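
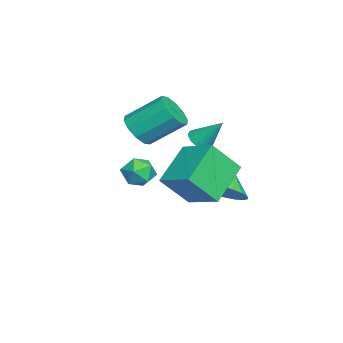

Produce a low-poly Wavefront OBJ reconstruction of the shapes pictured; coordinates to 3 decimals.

v -3.405 0.117 -1.274
v -2.622 -0.124 -1.313
v -3.758 -1.096 -0.867
v -2.975 -1.337 -0.906
v -3.211 -0.799 -0.333
v -2.992 -0.049 -0.585
v -3.388 -1.171 -1.595
v -3.169 -0.421 -1.847
v -2.611 -0.92 -1.511
v -2.502 -0.69 -0.731
v -3.878 -0.53 -1.449
v -3.769 -0.3 -0.669
v 1.656 1.057 0.93
v 0.083 1.712 2.033
v 1.16 2.102 -0.397
v -0.413 2.757 0.707
v 2.613 2.303 1.553
v 1.04 2.958 2.657
v 2.117 3.348 0.227
v 0.544 4.003 1.33
v -2.826 -0.578 1.462
v -2.156 -0.186 1.048
v -2.305 1.29 2.203
v -2.974 0.898 2.618
v -2.617 -0.038 0.8
v -2.766 1.438 1.955
v -3.158 -0.097 0.805
v -3.307 1.379 1.96
v -3.571 -0.339 1.061
v -3.72 1.137 2.216
v -3.7 -0.673 1.471
v -3.849 0.803 2.626
v -3.495 -0.97 1.877
v -3.644 0.506 3.032
v -3.034 -1.118 2.125
v -3.183 0.358 3.28
v -2.493 -1.059 2.12
v -2.642 0.417 3.275
v -2.08 -0.817 1.864
v -2.229 0.659 3.019
v -1.951 -0.483 1.454
v -2.1 0.993 2.609
v -2.384 2.954 -1.553
v -1.808 3.787 -1.275
v -3.216 3.226 -0.647
v -2.099 3.963 -1.595
v -2.446 3.94 -1.907
v -2.781 3.722 -2.149
v -3.038 3.351 -2.273
v -3.164 2.902 -2.254
v -3.137 2.463 -2.096
v -2.96 2.121 -1.831
v -2.669 1.944 -1.511
v -2.322 1.967 -1.199
v -1.987 2.186 -0.957
v -1.731 2.556 -0.834
v -1.604 3.006 -0.852
v -1.632 3.445 -1.01
v -0.168 2.347 2.35
v 0.295 2.555 2.07
v 0.088 3.233 3.43
v 0.133 2.693 1.995
v -0.076 2.779 1.974
v -0.298 2.799 2.01
v -0.501 2.751 2.098
v -0.653 2.641 2.225
v -0.731 2.486 2.37
v -0.724 2.31 2.512
v -0.632 2.14 2.63
v -0.469 2.001 2.705
v -0.261 1.916 2.726
v -0.038 1.895 2.689
v 0.164 1.944 2.601
v 0.316 2.054 2.475
v 0.395 2.209 2.33
v 0.387 2.385 2.187
f 1 12 6
f 1 6 2
f 1 2 8
f 1 8 11
f 1 11 12
f 2 6 10
f 6 12 5
f 12 11 3
f 11 8 7
f 8 2 9
f 4 10 5
f 4 5 3
f 4 3 7
f 4 7 9
f 4 9 10
f 5 10 6
f 3 5 12
f 7 3 11
f 9 7 8
f 10 9 2
f 14 16 13
f 17 14 13
f 13 16 15
f 15 17 13
f 14 20 16
f 18 14 17
f 18 20 14
f 16 20 15
f 19 17 15
f 15 20 19
f 19 18 17
f 20 18 19
f 22 21 25
f 22 25 23
f 23 25 26
f 23 26 24
f 25 21 27
f 25 27 26
f 26 27 28
f 26 28 24
f 27 21 29
f 27 29 28
f 28 29 30
f 28 30 24
f 29 21 31
f 29 31 30
f 30 31 32
f 30 32 24
f 31 21 33
f 31 33 32
f 32 33 34
f 32 34 24
f 33 21 35
f 33 35 34
f 34 35 36
f 34 36 24
f 35 21 37
f 35 37 36
f 36 37 38
f 36 38 24
f 37 21 39
f 37 39 38
f 38 39 40
f 38 40 24
f 39 21 41
f 39 41 40
f 40 41 42
f 40 42 24
f 41 21 22
f 41 22 42
f 42 22 23
f 42 23 24
f 44 43 46
f 44 46 45
f 46 43 47
f 46 47 45
f 47 43 48
f 47 48 45
f 48 43 49
f 48 49 45
f 49 43 50
f 49 50 45
f 50 43 51
f 50 51 45
f 51 43 52
f 51 52 45
f 52 43 53
f 52 53 45
f 53 43 54
f 53 54 45
f 54 43 55
f 54 55 45
f 55 43 56
f 55 56 45
f 56 43 57
f 56 57 45
f 57 43 58
f 57 58 45
f 58 43 44
f 58 44 45
f 60 59 62
f 60 62 61
f 62 59 63
f 62 63 61
f 63 59 64
f 63 64 61
f 64 59 65
f 64 65 61
f 65 59 66
f 65 66 61
f 66 59 67
f 66 67 61
f 67 59 68
f 67 68 61
f 68 59 69
f 68 69 61
f 69 59 70
f 69 70 61
f 70 59 71
f 70 71 61
f 71 59 72
f 71 72 61
f 72 59 73
f 72 73 61
f 73 59 74
f 73 74 61
f 74 59 75
f 74 75 61
f 75 59 76
f 75 76 61
f 76 59 60
f 76 60 61



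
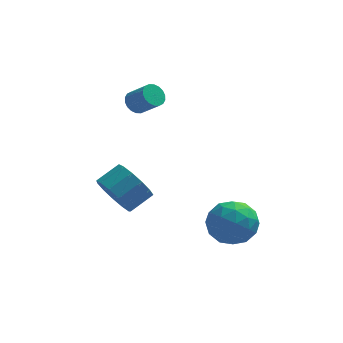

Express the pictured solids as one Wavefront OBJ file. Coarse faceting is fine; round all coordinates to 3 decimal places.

v -0.98 0.045 -2.727
v -0.374 -0.081 -3.551
v 0.525 0.489 -2.977
v -0.08 0.615 -2.153
v -0.648 0.425 -3.625
v 0.251 0.996 -3.051
v -1.027 0.811 -3.414
v -0.128 1.381 -2.84
v -1.391 0.953 -2.985
v -0.492 1.524 -2.411
v -1.625 0.807 -2.474
v -0.725 1.378 -1.9
v -1.653 0.419 -2.043
v -0.754 0.99 -1.469
v -1.468 -0.088 -1.83
v -0.568 0.483 -1.256
v -1.128 -0.553 -1.901
v -0.228 0.018 -1.327
v -0.74 -0.828 -2.234
v 0.159 -0.257 -1.661
v -0.429 -0.826 -2.724
v 0.47 -0.255 -2.151
v -0.293 -0.548 -3.215
v 0.607 0.023 -2.641
v 2.575 -3.018 -2.085
v 3.133 -2.117 -1.814
v 4.087 -3.823 -2.526
v 4.645 -2.922 -2.255
v 4.159 -3.519 -1.478
v 3.224 -3.022 -1.206
v 3.996 -2.918 -3.134
v 3.061 -2.421 -2.862
v 4.011 -2.056 -2.462
v 4.112 -2.427 -1.438
v 3.108 -3.513 -2.902
v 3.209 -3.884 -1.878
v 2.721 -2.497 -1.911
v 4.499 -3.443 -2.429
v 4.213 -3.794 -1.973
v 4.541 -3.265 -1.813
v 2.774 -3.028 -1.554
v 3.102 -2.499 -1.394
v 3.706 -3.323 -1.196
v 4.118 -3.441 -2.946
v 4.446 -2.912 -2.786
v 2.679 -2.675 -2.527
v 3.007 -2.146 -2.367
v 3.514 -2.617 -3.144
v 3.565 -1.932 -2.132
v 4.454 -2.405 -2.391
v 4.073 -2.402 -2.908
v 3.523 -2.11 -2.748
v 3.624 -2.15 -1.531
v 4.514 -2.623 -1.79
v 4.228 -2.974 -1.333
v 3.678 -2.681 -1.173
v 4.141 -2.114 -1.912
v 2.706 -3.317 -2.55
v 3.596 -3.79 -2.809
v 3.542 -3.259 -3.167
v 2.992 -2.966 -3.007
v 2.766 -3.535 -1.949
v 3.655 -4.008 -2.208
v 3.697 -3.83 -1.592
v 3.147 -3.538 -1.432
v 3.079 -3.826 -2.428
v -0.051 1.692 1.721
v 0.294 2.145 1.692
v 1.017 1.64 2.43
v 0.671 1.188 2.459
v 0.139 2.204 1.884
v 0.862 1.7 2.622
v -0.053 2.162 2.043
v 0.669 1.658 2.782
v -0.246 2.027 2.139
v 0.477 1.523 2.878
v -0.399 1.825 2.152
v 0.324 1.321 2.891
v -0.484 1.598 2.079
v 0.239 1.094 2.818
v -0.483 1.389 1.936
v 0.24 0.884 2.675
v -0.397 1.24 1.75
v 0.326 0.735 2.488
v -0.242 1.18 1.558
v 0.481 0.676 2.296
v -0.049 1.222 1.398
v 0.673 0.718 2.137
v 0.143 1.357 1.302
v 0.866 0.853 2.041
v 0.296 1.559 1.289
v 1.019 1.055 2.028
v 0.381 1.786 1.362
v 1.104 1.282 2.101
v 0.38 1.996 1.505
v 1.103 1.491 2.244
f 2 1 5
f 2 5 3
f 3 5 6
f 3 6 4
f 5 1 7
f 5 7 6
f 6 7 8
f 6 8 4
f 7 1 9
f 7 9 8
f 8 9 10
f 8 10 4
f 9 1 11
f 9 11 10
f 10 11 12
f 10 12 4
f 11 1 13
f 11 13 12
f 12 13 14
f 12 14 4
f 13 1 15
f 13 15 14
f 14 15 16
f 14 16 4
f 15 1 17
f 15 17 16
f 16 17 18
f 16 18 4
f 17 1 19
f 17 19 18
f 18 19 20
f 18 20 4
f 19 1 21
f 19 21 20
f 20 21 22
f 20 22 4
f 21 1 23
f 21 23 22
f 22 23 24
f 22 24 4
f 23 1 2
f 23 2 24
f 24 2 3
f 24 3 4
f 25 62 41
f 62 36 65
f 41 65 30
f 62 65 41
f 25 41 37
f 41 30 42
f 37 42 26
f 41 42 37
f 25 37 46
f 37 26 47
f 46 47 32
f 37 47 46
f 25 46 58
f 46 32 61
f 58 61 35
f 46 61 58
f 25 58 62
f 58 35 66
f 62 66 36
f 58 66 62
f 26 42 53
f 42 30 56
f 53 56 34
f 42 56 53
f 30 65 43
f 65 36 64
f 43 64 29
f 65 64 43
f 36 66 63
f 66 35 59
f 63 59 27
f 66 59 63
f 35 61 60
f 61 32 48
f 60 48 31
f 61 48 60
f 32 47 52
f 47 26 49
f 52 49 33
f 47 49 52
f 28 54 40
f 54 34 55
f 40 55 29
f 54 55 40
f 28 40 38
f 40 29 39
f 38 39 27
f 40 39 38
f 28 38 45
f 38 27 44
f 45 44 31
f 38 44 45
f 28 45 50
f 45 31 51
f 50 51 33
f 45 51 50
f 28 50 54
f 50 33 57
f 54 57 34
f 50 57 54
f 29 55 43
f 55 34 56
f 43 56 30
f 55 56 43
f 27 39 63
f 39 29 64
f 63 64 36
f 39 64 63
f 31 44 60
f 44 27 59
f 60 59 35
f 44 59 60
f 33 51 52
f 51 31 48
f 52 48 32
f 51 48 52
f 34 57 53
f 57 33 49
f 53 49 26
f 57 49 53
f 68 67 71
f 68 71 69
f 69 71 72
f 69 72 70
f 71 67 73
f 71 73 72
f 72 73 74
f 72 74 70
f 73 67 75
f 73 75 74
f 74 75 76
f 74 76 70
f 75 67 77
f 75 77 76
f 76 77 78
f 76 78 70
f 77 67 79
f 77 79 78
f 78 79 80
f 78 80 70
f 79 67 81
f 79 81 80
f 80 81 82
f 80 82 70
f 81 67 83
f 81 83 82
f 82 83 84
f 82 84 70
f 83 67 85
f 83 85 84
f 84 85 86
f 84 86 70
f 85 67 87
f 85 87 86
f 86 87 88
f 86 88 70
f 87 67 89
f 87 89 88
f 88 89 90
f 88 90 70
f 89 67 91
f 89 91 90
f 90 91 92
f 90 92 70
f 91 67 93
f 91 93 92
f 92 93 94
f 92 94 70
f 93 67 95
f 93 95 94
f 94 95 96
f 94 96 70
f 95 67 68
f 95 68 96
f 96 68 69
f 96 69 70



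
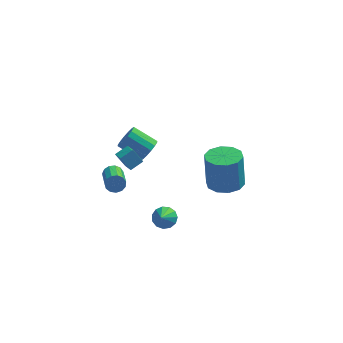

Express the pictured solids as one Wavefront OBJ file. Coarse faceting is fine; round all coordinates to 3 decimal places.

v 1.752 -3.567 2.531
v 2.477 -4.227 2.669
v 2.353 -3.952 4.646
v 1.628 -3.293 4.509
v 2.733 -3.675 2.608
v 2.609 -3.4 4.585
v 2.614 -3.081 2.518
v 2.49 -2.806 4.495
v 2.166 -2.674 2.433
v 2.042 -2.399 4.41
v 1.56 -2.607 2.386
v 1.436 -2.332 4.363
v 1.027 -2.908 2.394
v 0.903 -2.633 4.371
v 0.771 -3.46 2.455
v 0.647 -3.185 4.432
v 0.89 -4.054 2.545
v 0.766 -3.779 4.522
v 1.338 -4.461 2.63
v 1.214 -4.186 4.607
v 1.944 -4.528 2.677
v 1.82 -4.253 4.654
v -1.5 -0.849 -3.377
v -0.945 -0.59 -3.038
v -1.64 -1.771 -2.443
v -1.26 -0.399 -2.897
v -1.651 -0.351 -2.909
v -1.995 -0.462 -3.069
v -2.181 -0.695 -3.327
v -2.15 -0.977 -3.601
v -1.913 -1.219 -3.804
v -1.545 -1.343 -3.871
v -1.162 -1.31 -3.782
v -0.887 -1.132 -3.563
v -0.806 -0.863 -3.286
v -2.567 3.168 -1.4
v -2.238 2.952 -0.75
v -3.545 3.376 0.051
v -3.873 3.592 -0.6
v -2.141 3.331 -0.792
v -3.448 3.755 0.009
v -2.158 3.666 -0.997
v -3.465 4.09 -0.196
v -2.284 3.868 -1.31
v -3.591 4.292 -0.51
v -2.486 3.882 -1.648
v -3.793 4.306 -0.847
v -2.71 3.705 -1.919
v -4.017 4.129 -1.118
v -2.895 3.384 -2.051
v -4.202 3.808 -1.25
v -2.992 3.005 -2.009
v -4.299 3.429 -1.208
v -2.975 2.67 -1.804
v -4.282 3.094 -1.003
v -2.849 2.468 -1.49
v -4.156 2.892 -0.69
v -2.647 2.454 -1.153
v -3.954 2.878 -0.352
v -2.423 2.631 -0.882
v -3.73 3.055 -0.081
v -4.272 1.392 -0.118
v -3.917 0.701 0.202
v -3.643 1.864 0.206
v -3.289 1.172 0.526
v -3.731 1.268 -0.986
v -3.377 0.576 -0.666
v -3.103 1.739 -0.662
v -2.748 1.048 -0.342
v -4.042 -2.485 1.936
v -3.667 -2.271 2.278
v -3.404 -3.802 2.945
v -3.778 -4.015 2.604
v -3.94 -2.254 2.425
v -3.676 -3.784 3.092
v -4.244 -2.31 2.417
v -3.98 -3.84 3.084
v -4.485 -2.422 2.256
v -4.221 -3.952 2.924
v -4.585 -2.553 1.994
v -4.321 -4.083 2.661
v -4.512 -2.663 1.714
v -4.248 -4.193 2.381
v -4.29 -2.716 1.504
v -4.027 -4.247 2.171
v -3.99 -2.696 1.431
v -3.726 -4.226 2.098
v -3.706 -2.609 1.519
v -3.442 -4.139 2.186
v -3.528 -2.482 1.74
v -3.265 -4.012 2.407
v -3.514 -2.356 2.022
v -3.25 -3.887 2.69
f 2 1 5
f 2 5 3
f 3 5 6
f 3 6 4
f 5 1 7
f 5 7 6
f 6 7 8
f 6 8 4
f 7 1 9
f 7 9 8
f 8 9 10
f 8 10 4
f 9 1 11
f 9 11 10
f 10 11 12
f 10 12 4
f 11 1 13
f 11 13 12
f 12 13 14
f 12 14 4
f 13 1 15
f 13 15 14
f 14 15 16
f 14 16 4
f 15 1 17
f 15 17 16
f 16 17 18
f 16 18 4
f 17 1 19
f 17 19 18
f 18 19 20
f 18 20 4
f 19 1 21
f 19 21 20
f 20 21 22
f 20 22 4
f 21 1 2
f 21 2 22
f 22 2 3
f 22 3 4
f 24 23 26
f 24 26 25
f 26 23 27
f 26 27 25
f 27 23 28
f 27 28 25
f 28 23 29
f 28 29 25
f 29 23 30
f 29 30 25
f 30 23 31
f 30 31 25
f 31 23 32
f 31 32 25
f 32 23 33
f 32 33 25
f 33 23 34
f 33 34 25
f 34 23 35
f 34 35 25
f 35 23 24
f 35 24 25
f 37 36 40
f 37 40 38
f 38 40 41
f 38 41 39
f 40 36 42
f 40 42 41
f 41 42 43
f 41 43 39
f 42 36 44
f 42 44 43
f 43 44 45
f 43 45 39
f 44 36 46
f 44 46 45
f 45 46 47
f 45 47 39
f 46 36 48
f 46 48 47
f 47 48 49
f 47 49 39
f 48 36 50
f 48 50 49
f 49 50 51
f 49 51 39
f 50 36 52
f 50 52 51
f 51 52 53
f 51 53 39
f 52 36 54
f 52 54 53
f 53 54 55
f 53 55 39
f 54 36 56
f 54 56 55
f 55 56 57
f 55 57 39
f 56 36 58
f 56 58 57
f 57 58 59
f 57 59 39
f 58 36 60
f 58 60 59
f 59 60 61
f 59 61 39
f 60 36 37
f 60 37 61
f 61 37 38
f 61 38 39
f 63 65 62
f 66 63 62
f 62 65 64
f 64 66 62
f 63 69 65
f 67 63 66
f 67 69 63
f 65 69 64
f 68 66 64
f 64 69 68
f 68 67 66
f 69 67 68
f 71 70 74
f 71 74 72
f 72 74 75
f 72 75 73
f 74 70 76
f 74 76 75
f 75 76 77
f 75 77 73
f 76 70 78
f 76 78 77
f 77 78 79
f 77 79 73
f 78 70 80
f 78 80 79
f 79 80 81
f 79 81 73
f 80 70 82
f 80 82 81
f 81 82 83
f 81 83 73
f 82 70 84
f 82 84 83
f 83 84 85
f 83 85 73
f 84 70 86
f 84 86 85
f 85 86 87
f 85 87 73
f 86 70 88
f 86 88 87
f 87 88 89
f 87 89 73
f 88 70 90
f 88 90 89
f 89 90 91
f 89 91 73
f 90 70 92
f 90 92 91
f 91 92 93
f 91 93 73
f 92 70 71
f 92 71 93
f 93 71 72
f 93 72 73



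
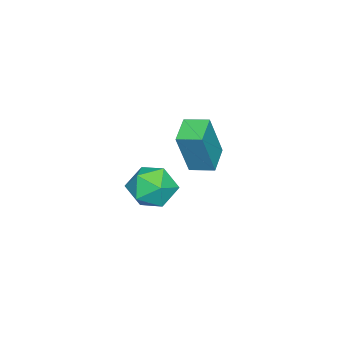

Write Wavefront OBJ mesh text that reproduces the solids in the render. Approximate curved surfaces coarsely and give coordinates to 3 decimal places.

v -1.662 0.856 1.011
v -1.021 0.606 2.942
v -1.778 1.835 1.177
v -1.138 1.585 3.108
v -0.502 1.055 0.652
v 0.138 0.805 2.583
v -0.619 2.034 0.818
v 0.022 1.784 2.749
v 2.29 1.452 2.186
v 2.759 1.629 1.322
v 3.681 0.951 2.838
v 4.15 1.128 1.974
v 3.809 1.89 2.523
v 2.949 2.2 2.12
v 3.491 0.38 2.04
v 2.631 0.69 1.637
v 3.501 0.967 1.232
v 3.697 1.9 1.53
v 2.743 0.68 2.63
v 2.939 1.613 2.928
f 2 4 1
f 5 2 1
f 1 4 3
f 3 5 1
f 2 8 4
f 6 2 5
f 6 8 2
f 4 8 3
f 7 5 3
f 3 8 7
f 7 6 5
f 8 6 7
f 9 20 14
f 9 14 10
f 9 10 16
f 9 16 19
f 9 19 20
f 10 14 18
f 14 20 13
f 20 19 11
f 19 16 15
f 16 10 17
f 12 18 13
f 12 13 11
f 12 11 15
f 12 15 17
f 12 17 18
f 13 18 14
f 11 13 20
f 15 11 19
f 17 15 16
f 18 17 10



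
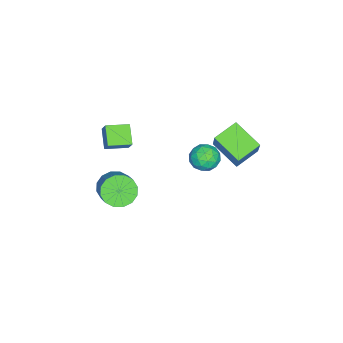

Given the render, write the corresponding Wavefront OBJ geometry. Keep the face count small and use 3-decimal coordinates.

v 0.52 2.266 1.053
v 1.373 2.638 2.499
v 1.135 3.728 0.314
v 1.988 4.101 1.761
v 1.632 1.559 0.579
v 2.485 1.932 2.026
v 2.247 3.022 -0.159
v 3.1 3.394 1.287
v 2.614 -3.343 -3.936
v 3.284 -3.375 -4.622
v 4.417 -2.649 -3.551
v 3.746 -2.617 -2.864
v 3.059 -2.936 -4.682
v 4.192 -2.21 -3.611
v 2.715 -2.606 -4.542
v 3.848 -1.88 -3.471
v 2.344 -2.473 -4.24
v 3.477 -1.747 -3.168
v 2.045 -2.573 -3.856
v 3.178 -1.848 -2.784
v 1.898 -2.88 -3.493
v 3.031 -2.154 -2.421
v 1.943 -3.311 -3.249
v 3.076 -2.585 -2.178
v 2.168 -3.75 -3.189
v 3.301 -3.024 -2.118
v 2.512 -4.08 -3.329
v 3.645 -3.354 -2.258
v 2.883 -4.213 -3.632
v 4.016 -3.487 -2.56
v 3.182 -4.112 -4.016
v 4.315 -3.387 -2.944
v 3.329 -3.806 -4.379
v 4.462 -3.08 -3.307
v 1.442 1.871 -0.265
v 2.139 1.755 0.192
v 1.701 0.725 -0.952
v 2.398 0.609 -0.495
v 1.642 0.531 -0.136
v 1.481 1.239 0.289
v 2.359 1.241 -1.049
v 2.198 1.949 -0.624
v 2.705 1.366 -0.293
v 2.262 0.927 0.272
v 1.578 1.553 -1.032
v 1.135 1.114 -0.467
v 1.767 1.913 0.024
v 2.073 0.567 -0.784
v 1.628 0.521 -0.573
v 2.038 0.452 -0.304
v 1.381 1.61 0.081
v 1.791 1.542 0.349
v 1.499 0.823 0.157
v 2.049 0.938 -1.109
v 2.459 0.87 -0.841
v 1.802 2.028 -0.456
v 2.212 1.959 -0.187
v 2.341 1.657 -0.917
v 2.51 1.616 0.007
v 2.663 0.943 -0.396
v 2.639 1.314 -0.722
v 2.545 1.731 -0.472
v 2.25 1.358 0.339
v 2.402 0.685 -0.065
v 1.958 0.639 0.147
v 1.863 1.055 0.396
v 2.583 1.13 0.054
v 1.438 1.795 -0.695
v 1.59 1.122 -1.099
v 1.977 1.425 -1.156
v 1.882 1.841 -0.907
v 1.177 1.537 -0.364
v 1.33 0.864 -0.767
v 1.295 0.749 -0.288
v 1.201 1.166 -0.038
v 1.257 1.35 -0.814
v 3.947 -3.266 0.611
v 3.064 -3.757 1.258
v 3.259 -2.262 0.433
v 2.376 -2.753 1.081
v 4.264 -2.927 1.299
v 3.381 -3.418 1.947
v 3.576 -1.923 1.122
v 2.693 -2.414 1.769
f 2 4 1
f 5 2 1
f 1 4 3
f 3 5 1
f 2 8 4
f 6 2 5
f 6 8 2
f 4 8 3
f 7 5 3
f 3 8 7
f 7 6 5
f 8 6 7
f 10 9 13
f 10 13 11
f 11 13 14
f 11 14 12
f 13 9 15
f 13 15 14
f 14 15 16
f 14 16 12
f 15 9 17
f 15 17 16
f 16 17 18
f 16 18 12
f 17 9 19
f 17 19 18
f 18 19 20
f 18 20 12
f 19 9 21
f 19 21 20
f 20 21 22
f 20 22 12
f 21 9 23
f 21 23 22
f 22 23 24
f 22 24 12
f 23 9 25
f 23 25 24
f 24 25 26
f 24 26 12
f 25 9 27
f 25 27 26
f 26 27 28
f 26 28 12
f 27 9 29
f 27 29 28
f 28 29 30
f 28 30 12
f 29 9 31
f 29 31 30
f 30 31 32
f 30 32 12
f 31 9 33
f 31 33 32
f 32 33 34
f 32 34 12
f 33 9 10
f 33 10 34
f 34 10 11
f 34 11 12
f 35 72 51
f 72 46 75
f 51 75 40
f 72 75 51
f 35 51 47
f 51 40 52
f 47 52 36
f 51 52 47
f 35 47 56
f 47 36 57
f 56 57 42
f 47 57 56
f 35 56 68
f 56 42 71
f 68 71 45
f 56 71 68
f 35 68 72
f 68 45 76
f 72 76 46
f 68 76 72
f 36 52 63
f 52 40 66
f 63 66 44
f 52 66 63
f 40 75 53
f 75 46 74
f 53 74 39
f 75 74 53
f 46 76 73
f 76 45 69
f 73 69 37
f 76 69 73
f 45 71 70
f 71 42 58
f 70 58 41
f 71 58 70
f 42 57 62
f 57 36 59
f 62 59 43
f 57 59 62
f 38 64 50
f 64 44 65
f 50 65 39
f 64 65 50
f 38 50 48
f 50 39 49
f 48 49 37
f 50 49 48
f 38 48 55
f 48 37 54
f 55 54 41
f 48 54 55
f 38 55 60
f 55 41 61
f 60 61 43
f 55 61 60
f 38 60 64
f 60 43 67
f 64 67 44
f 60 67 64
f 39 65 53
f 65 44 66
f 53 66 40
f 65 66 53
f 37 49 73
f 49 39 74
f 73 74 46
f 49 74 73
f 41 54 70
f 54 37 69
f 70 69 45
f 54 69 70
f 43 61 62
f 61 41 58
f 62 58 42
f 61 58 62
f 44 67 63
f 67 43 59
f 63 59 36
f 67 59 63
f 78 80 77
f 81 78 77
f 77 80 79
f 79 81 77
f 78 84 80
f 82 78 81
f 82 84 78
f 80 84 79
f 83 81 79
f 79 84 83
f 83 82 81
f 84 82 83



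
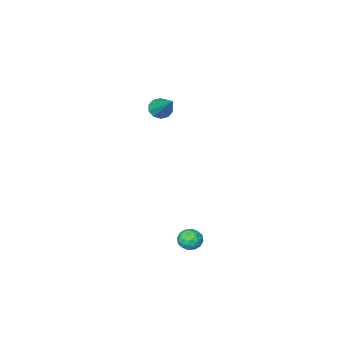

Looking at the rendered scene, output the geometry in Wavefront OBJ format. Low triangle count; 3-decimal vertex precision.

v -1.315 2.887 -3.571
v -0.923 2.747 -4.072
v -1.597 1.873 -3.508
v -1.205 1.733 -4.009
v -0.95 1.907 -3.435
v -0.776 2.534 -3.474
v -1.744 2.086 -4.106
v -1.57 2.713 -4.145
v -1.188 2.252 -4.403
v -0.697 2.141 -3.989
v -1.823 2.479 -3.591
v -1.332 2.368 -3.177
v -1.094 2.906 -3.827
v -1.426 1.714 -3.753
v -1.276 1.816 -3.415
v -1.046 1.734 -3.71
v -1.008 2.781 -3.476
v -0.777 2.698 -3.77
v -0.793 2.205 -3.396
v -1.743 1.922 -3.81
v -1.512 1.839 -4.104
v -1.474 2.886 -3.87
v -1.244 2.804 -4.165
v -1.727 2.415 -4.184
v -1.02 2.533 -4.316
v -1.186 1.936 -4.279
v -1.503 2.144 -4.336
v -1.4 2.513 -4.359
v -0.731 2.467 -4.073
v -0.897 1.871 -4.036
v -0.747 1.974 -3.698
v -0.645 2.342 -3.721
v -0.887 2.176 -4.267
v -1.623 2.749 -3.544
v -1.789 2.153 -3.507
v -1.875 2.278 -3.859
v -1.773 2.646 -3.882
v -1.334 2.684 -3.301
v -1.5 2.087 -3.264
v -1.12 2.107 -3.221
v -1.017 2.476 -3.244
v -1.633 2.444 -3.313
v -3.987 -4.754 0.733
v -3.343 -4.831 0.694
v -3.713 -3.146 2.147
v -3.454 -4.565 0.414
v -3.768 -4.372 0.255
v -4.166 -4.325 0.279
v -4.496 -4.442 0.476
v -4.632 -4.678 0.771
v -4.521 -4.944 1.051
v -4.207 -5.137 1.21
v -3.809 -5.184 1.186
v -3.479 -5.067 0.989
f 1 38 17
f 38 12 41
f 17 41 6
f 38 41 17
f 1 17 13
f 17 6 18
f 13 18 2
f 17 18 13
f 1 13 22
f 13 2 23
f 22 23 8
f 13 23 22
f 1 22 34
f 22 8 37
f 34 37 11
f 22 37 34
f 1 34 38
f 34 11 42
f 38 42 12
f 34 42 38
f 2 18 29
f 18 6 32
f 29 32 10
f 18 32 29
f 6 41 19
f 41 12 40
f 19 40 5
f 41 40 19
f 12 42 39
f 42 11 35
f 39 35 3
f 42 35 39
f 11 37 36
f 37 8 24
f 36 24 7
f 37 24 36
f 8 23 28
f 23 2 25
f 28 25 9
f 23 25 28
f 4 30 16
f 30 10 31
f 16 31 5
f 30 31 16
f 4 16 14
f 16 5 15
f 14 15 3
f 16 15 14
f 4 14 21
f 14 3 20
f 21 20 7
f 14 20 21
f 4 21 26
f 21 7 27
f 26 27 9
f 21 27 26
f 4 26 30
f 26 9 33
f 30 33 10
f 26 33 30
f 5 31 19
f 31 10 32
f 19 32 6
f 31 32 19
f 3 15 39
f 15 5 40
f 39 40 12
f 15 40 39
f 7 20 36
f 20 3 35
f 36 35 11
f 20 35 36
f 9 27 28
f 27 7 24
f 28 24 8
f 27 24 28
f 10 33 29
f 33 9 25
f 29 25 2
f 33 25 29
f 44 43 46
f 44 46 45
f 46 43 47
f 46 47 45
f 47 43 48
f 47 48 45
f 48 43 49
f 48 49 45
f 49 43 50
f 49 50 45
f 50 43 51
f 50 51 45
f 51 43 52
f 51 52 45
f 52 43 53
f 52 53 45
f 53 43 54
f 53 54 45
f 54 43 44
f 54 44 45



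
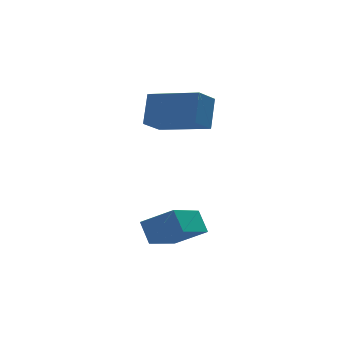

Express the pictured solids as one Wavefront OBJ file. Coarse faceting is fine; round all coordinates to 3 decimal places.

v -1.64 -0.255 -2.661
v -0.713 -0.935 -1.935
v -1.613 0.462 -2.024
v -0.686 -0.218 -1.298
v -0.214 0.598 -3.682
v 0.713 -0.082 -2.956
v -0.187 1.315 -3.045
v 0.74 0.635 -2.319
v 0.199 3.749 0.563
v 0.769 4.508 1.537
v 0.994 4.049 -0.136
v 1.564 4.808 0.839
v 1.376 2.072 1.181
v 1.946 2.831 2.156
v 2.171 2.372 0.483
v 2.741 3.131 1.457
f 2 4 1
f 5 2 1
f 1 4 3
f 3 5 1
f 2 8 4
f 6 2 5
f 6 8 2
f 4 8 3
f 7 5 3
f 3 8 7
f 7 6 5
f 8 6 7
f 10 12 9
f 13 10 9
f 9 12 11
f 11 13 9
f 10 16 12
f 14 10 13
f 14 16 10
f 12 16 11
f 15 13 11
f 11 16 15
f 15 14 13
f 16 14 15



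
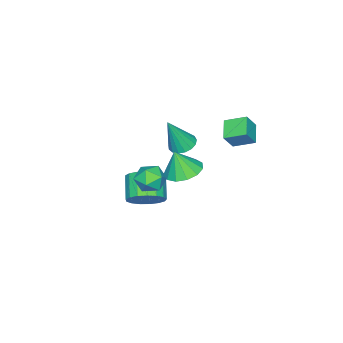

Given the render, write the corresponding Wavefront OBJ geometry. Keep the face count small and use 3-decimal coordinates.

v -4.015 2.57 1.358
v -4.44 3.703 1.86
v -3.017 3.184 0.817
v -3.443 4.317 1.319
v -3.377 2.383 2.321
v -3.803 3.516 2.823
v -2.38 2.997 1.78
v -2.805 4.13 2.282
v -0.16 -0.371 -3.216
v 0.331 0.054 -2.341
v -0.709 -0.703 -1.389
v -1.2 -1.129 -2.264
v -0.035 0.405 -2.462
v -1.075 -0.352 -1.51
v -0.43 0.579 -2.755
v -1.47 -0.178 -1.803
v -0.763 0.534 -3.154
v -1.803 -0.223 -2.202
v -0.958 0.282 -3.567
v -1.998 -0.475 -2.616
v -0.97 -0.119 -3.9
v -2.01 -0.876 -2.948
v -0.797 -0.579 -4.076
v -1.836 -1.336 -3.124
v -0.477 -0.991 -4.055
v -1.517 -1.748 -3.103
v -0.085 -1.261 -3.842
v -1.125 -2.018 -2.89
v 0.29 -1.327 -3.485
v -0.75 -2.084 -2.533
v 0.561 -1.175 -3.067
v -0.478 -1.932 -2.115
v 0.668 -0.838 -2.682
v -0.372 -1.595 -1.731
v 0.585 -0.395 -2.421
v -0.455 -1.152 -1.469
v -0.127 1.955 2.316
v 0.421 2.501 2.218
v 0.627 1.545 4.244
v 0.135 2.687 2.369
v -0.211 2.706 2.508
v -0.537 2.552 2.603
v -0.77 2.262 2.632
v -0.855 1.901 2.589
v -0.774 1.552 2.483
v -0.544 1.296 2.339
v -0.218 1.19 2.19
v 0.128 1.26 2.069
v 0.416 1.489 2.005
v 0.58 1.824 2.012
v 0.582 2.19 2.089
v 2.358 2.237 0.39
v 2.938 1.824 0.981
v 1.322 1.196 0.679
v 1.902 0.783 1.27
v 1.541 1.609 1.477
v 2.182 2.253 1.298
v 2.078 0.767 0.362
v 2.719 1.411 0.183
v 2.765 0.916 0.964
v 2.433 1.436 1.653
v 1.827 1.584 0.007
v 1.495 2.104 0.696
v 3.048 4.137 3.205
v 3.99 3.808 2.948
v 3.292 3.763 4.575
v 4.046 4.367 3.091
v 3.785 4.854 3.27
v 3.29 5.113 3.428
v 2.718 5.061 3.516
v 2.252 4.717 3.505
v 2.038 4.188 3.399
v 2.145 3.642 3.231
v 2.539 3.254 3.055
v 3.095 3.146 2.927
v 3.636 3.352 2.887
f 2 4 1
f 5 2 1
f 1 4 3
f 3 5 1
f 2 8 4
f 6 2 5
f 6 8 2
f 4 8 3
f 7 5 3
f 3 8 7
f 7 6 5
f 8 6 7
f 10 9 13
f 10 13 11
f 11 13 14
f 11 14 12
f 13 9 15
f 13 15 14
f 14 15 16
f 14 16 12
f 15 9 17
f 15 17 16
f 16 17 18
f 16 18 12
f 17 9 19
f 17 19 18
f 18 19 20
f 18 20 12
f 19 9 21
f 19 21 20
f 20 21 22
f 20 22 12
f 21 9 23
f 21 23 22
f 22 23 24
f 22 24 12
f 23 9 25
f 23 25 24
f 24 25 26
f 24 26 12
f 25 9 27
f 25 27 26
f 26 27 28
f 26 28 12
f 27 9 29
f 27 29 28
f 28 29 30
f 28 30 12
f 29 9 31
f 29 31 30
f 30 31 32
f 30 32 12
f 31 9 33
f 31 33 32
f 32 33 34
f 32 34 12
f 33 9 35
f 33 35 34
f 34 35 36
f 34 36 12
f 35 9 10
f 35 10 36
f 36 10 11
f 36 11 12
f 38 37 40
f 38 40 39
f 40 37 41
f 40 41 39
f 41 37 42
f 41 42 39
f 42 37 43
f 42 43 39
f 43 37 44
f 43 44 39
f 44 37 45
f 44 45 39
f 45 37 46
f 45 46 39
f 46 37 47
f 46 47 39
f 47 37 48
f 47 48 39
f 48 37 49
f 48 49 39
f 49 37 50
f 49 50 39
f 50 37 51
f 50 51 39
f 51 37 38
f 51 38 39
f 52 63 57
f 52 57 53
f 52 53 59
f 52 59 62
f 52 62 63
f 53 57 61
f 57 63 56
f 63 62 54
f 62 59 58
f 59 53 60
f 55 61 56
f 55 56 54
f 55 54 58
f 55 58 60
f 55 60 61
f 56 61 57
f 54 56 63
f 58 54 62
f 60 58 59
f 61 60 53
f 65 64 67
f 65 67 66
f 67 64 68
f 67 68 66
f 68 64 69
f 68 69 66
f 69 64 70
f 69 70 66
f 70 64 71
f 70 71 66
f 71 64 72
f 71 72 66
f 72 64 73
f 72 73 66
f 73 64 74
f 73 74 66
f 74 64 75
f 74 75 66
f 75 64 76
f 75 76 66
f 76 64 65
f 76 65 66



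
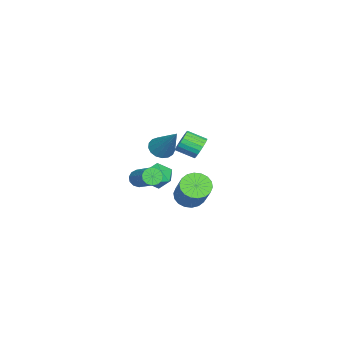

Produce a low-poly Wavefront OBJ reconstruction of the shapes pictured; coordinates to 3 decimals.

v 2.434 2.204 -0.16
v 2.872 1.531 -0.269
v 4.144 2.124 1.17
v 3.706 2.796 1.28
v 3.023 1.764 -0.499
v 4.295 2.356 0.94
v 3.058 2.084 -0.662
v 4.33 2.676 0.778
v 2.97 2.427 -0.725
v 4.241 3.02 0.715
v 2.775 2.727 -0.676
v 4.047 3.319 0.763
v 2.513 2.923 -0.525
v 3.784 3.515 0.915
v 2.235 2.976 -0.301
v 3.507 3.568 1.138
v 1.996 2.876 -0.05
v 3.268 3.469 1.389
v 1.845 2.644 0.18
v 3.117 3.236 1.619
v 1.81 2.324 0.342
v 3.082 2.916 1.782
v 1.899 1.98 0.405
v 3.17 2.573 1.845
v 2.093 1.681 0.357
v 3.365 2.273 1.796
v 2.356 1.485 0.205
v 3.627 2.077 1.645
v 2.633 1.432 -0.018
v 3.905 2.024 1.421
v -1.69 1.864 0.954
v -1.409 2.149 1.528
v -1.37 1.122 2.02
v -1.65 0.836 1.446
v -1.694 2.166 1.586
v -1.655 1.138 2.077
v -1.978 2.13 1.534
v -1.939 1.103 2.025
v -2.212 2.049 1.381
v -2.173 1.021 1.873
v -2.356 1.935 1.155
v -2.317 0.907 1.647
v -2.385 1.809 0.895
v -2.346 0.781 1.386
v -2.293 1.692 0.644
v -2.254 0.665 1.136
v -2.097 1.606 0.447
v -2.058 0.578 0.939
v -1.831 1.564 0.338
v -1.792 0.536 0.83
v -1.54 1.573 0.335
v -1.501 0.546 0.827
v -1.275 1.633 0.439
v -1.236 0.606 0.931
v -1.082 1.733 0.633
v -1.042 0.705 1.125
v -0.993 1.856 0.882
v -0.954 0.828 1.373
v -1.026 1.98 1.143
v -0.986 0.952 1.635
v -1.173 2.083 1.372
v -1.133 1.056 1.864
v 3.386 -0.094 1.243
v 3.675 -0.033 0.791
v 4.843 0.914 1.665
v 4.554 0.854 2.117
v 3.479 0.2 0.799
v 4.648 1.147 1.674
v 3.254 0.34 0.949
v 4.423 1.287 1.823
v 3.071 0.342 1.192
v 4.239 1.289 2.066
v 2.987 0.206 1.451
v 4.156 1.153 2.325
v 3.03 -0.026 1.644
v 4.199 0.922 2.518
v 3.186 -0.278 1.709
v 4.355 0.669 2.584
v 3.406 -0.473 1.627
v 4.574 0.475 2.501
v 3.619 -0.547 1.423
v 4.787 0.401 2.297
v 3.758 -0.477 1.161
v 4.926 0.471 2.036
v 3.779 -0.285 0.926
v 4.947 0.662 1.8
v -2.841 0.083 -1.41
v -2.119 -0.348 -1.141
v -3.001 -0.852 -2.479
v -2.279 -1.283 -2.21
v -3.013 -1.301 -1.719
v -2.914 -0.723 -1.058
v -2.206 -0.477 -2.562
v -2.107 0.101 -1.901
v -1.726 -0.695 -1.852
v -2.226 -1.204 -1.332
v -2.894 0.004 -2.288
v -3.394 -0.505 -1.768
v 1.693 0.617 2.586
v 2.068 0.038 2.707
v 2.727 1.623 4.194
v 2.252 0.207 2.484
v 2.307 0.47 2.283
v 2.222 0.767 2.153
v 2.016 1.029 2.121
v 1.736 1.197 2.196
v 1.446 1.232 2.36
v 1.213 1.126 2.576
v 1.09 0.903 2.795
v 1.105 0.615 2.965
v 1.255 0.328 3.049
v 1.505 0.106 3.027
v 1.799 0.002 2.903
f 2 1 5
f 2 5 3
f 3 5 6
f 3 6 4
f 5 1 7
f 5 7 6
f 6 7 8
f 6 8 4
f 7 1 9
f 7 9 8
f 8 9 10
f 8 10 4
f 9 1 11
f 9 11 10
f 10 11 12
f 10 12 4
f 11 1 13
f 11 13 12
f 12 13 14
f 12 14 4
f 13 1 15
f 13 15 14
f 14 15 16
f 14 16 4
f 15 1 17
f 15 17 16
f 16 17 18
f 16 18 4
f 17 1 19
f 17 19 18
f 18 19 20
f 18 20 4
f 19 1 21
f 19 21 20
f 20 21 22
f 20 22 4
f 21 1 23
f 21 23 22
f 22 23 24
f 22 24 4
f 23 1 25
f 23 25 24
f 24 25 26
f 24 26 4
f 25 1 27
f 25 27 26
f 26 27 28
f 26 28 4
f 27 1 29
f 27 29 28
f 28 29 30
f 28 30 4
f 29 1 2
f 29 2 30
f 30 2 3
f 30 3 4
f 32 31 35
f 32 35 33
f 33 35 36
f 33 36 34
f 35 31 37
f 35 37 36
f 36 37 38
f 36 38 34
f 37 31 39
f 37 39 38
f 38 39 40
f 38 40 34
f 39 31 41
f 39 41 40
f 40 41 42
f 40 42 34
f 41 31 43
f 41 43 42
f 42 43 44
f 42 44 34
f 43 31 45
f 43 45 44
f 44 45 46
f 44 46 34
f 45 31 47
f 45 47 46
f 46 47 48
f 46 48 34
f 47 31 49
f 47 49 48
f 48 49 50
f 48 50 34
f 49 31 51
f 49 51 50
f 50 51 52
f 50 52 34
f 51 31 53
f 51 53 52
f 52 53 54
f 52 54 34
f 53 31 55
f 53 55 54
f 54 55 56
f 54 56 34
f 55 31 57
f 55 57 56
f 56 57 58
f 56 58 34
f 57 31 59
f 57 59 58
f 58 59 60
f 58 60 34
f 59 31 61
f 59 61 60
f 60 61 62
f 60 62 34
f 61 31 32
f 61 32 62
f 62 32 33
f 62 33 34
f 64 63 67
f 64 67 65
f 65 67 68
f 65 68 66
f 67 63 69
f 67 69 68
f 68 69 70
f 68 70 66
f 69 63 71
f 69 71 70
f 70 71 72
f 70 72 66
f 71 63 73
f 71 73 72
f 72 73 74
f 72 74 66
f 73 63 75
f 73 75 74
f 74 75 76
f 74 76 66
f 75 63 77
f 75 77 76
f 76 77 78
f 76 78 66
f 77 63 79
f 77 79 78
f 78 79 80
f 78 80 66
f 79 63 81
f 79 81 80
f 80 81 82
f 80 82 66
f 81 63 83
f 81 83 82
f 82 83 84
f 82 84 66
f 83 63 85
f 83 85 84
f 84 85 86
f 84 86 66
f 85 63 64
f 85 64 86
f 86 64 65
f 86 65 66
f 87 98 92
f 87 92 88
f 87 88 94
f 87 94 97
f 87 97 98
f 88 92 96
f 92 98 91
f 98 97 89
f 97 94 93
f 94 88 95
f 90 96 91
f 90 91 89
f 90 89 93
f 90 93 95
f 90 95 96
f 91 96 92
f 89 91 98
f 93 89 97
f 95 93 94
f 96 95 88
f 100 99 102
f 100 102 101
f 102 99 103
f 102 103 101
f 103 99 104
f 103 104 101
f 104 99 105
f 104 105 101
f 105 99 106
f 105 106 101
f 106 99 107
f 106 107 101
f 107 99 108
f 107 108 101
f 108 99 109
f 108 109 101
f 109 99 110
f 109 110 101
f 110 99 111
f 110 111 101
f 111 99 112
f 111 112 101
f 112 99 113
f 112 113 101
f 113 99 100
f 113 100 101



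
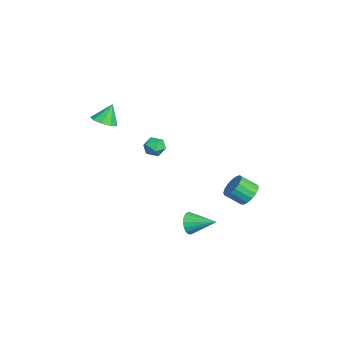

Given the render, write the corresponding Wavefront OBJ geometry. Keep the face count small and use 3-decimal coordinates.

v 0.475 0.567 -3.026
v 0.739 0.23 -2.386
v 1.125 2.013 -2.534
v 0.998 0.189 -2.607
v 1.153 0.222 -2.91
v 1.174 0.324 -3.237
v 1.056 0.474 -3.522
v 0.823 0.642 -3.708
v 0.521 0.796 -3.76
v 0.21 0.904 -3.666
v -0.049 0.945 -3.445
v -0.204 0.912 -3.142
v -0.225 0.81 -2.815
v -0.107 0.66 -2.53
v 0.126 0.492 -2.344
v 0.428 0.339 -2.292
v -1.858 4.162 -2.406
v -1.236 3.777 -2.798
v -1.36 2.812 -2.045
v -1.982 3.198 -1.654
v -1.054 3.979 -2.508
v -1.179 3.014 -1.755
v -1.057 4.224 -2.195
v -1.182 3.259 -1.442
v -1.244 4.454 -1.93
v -1.368 3.49 -1.178
v -1.571 4.618 -1.775
v -1.695 3.653 -1.022
v -1.963 4.677 -1.764
v -2.088 3.712 -1.011
v -2.332 4.619 -1.9
v -2.456 3.654 -1.148
v -2.592 4.455 -2.152
v -2.716 3.49 -1.4
v -2.683 4.225 -2.463
v -2.808 3.26 -1.71
v -2.586 3.98 -2.76
v -2.711 3.016 -2.008
v -2.322 3.777 -2.977
v -2.446 2.813 -2.224
v -1.951 3.663 -3.062
v -2.076 2.698 -2.31
v -1.559 3.662 -2.998
v -1.684 2.698 -2.245
v -3.604 -3.935 2.959
v -2.859 -3.573 3.012
v -3.936 -3.425 4.141
v -3.227 -3.224 2.758
v -3.772 -3.207 2.597
v -4.237 -3.532 2.606
v -4.407 -4.045 2.78
v -4.2 -4.507 3.038
v -3.715 -4.701 3.259
v -3.177 -4.537 3.339
v -2.839 -4.092 3.242
v -3.579 -0.882 -0.05
v -3.253 -1.087 0.577
v -4.647 -1.073 0.443
v -4.321 -1.278 1.07
v -4.293 -0.575 0.853
v -3.633 -0.457 0.549
v -4.267 -1.703 0.471
v -3.607 -1.585 0.167
v -3.678 -1.594 0.899
v -3.694 -0.897 1.135
v -4.206 -1.263 -0.115
v -4.222 -0.566 0.121
f 2 1 4
f 2 4 3
f 4 1 5
f 4 5 3
f 5 1 6
f 5 6 3
f 6 1 7
f 6 7 3
f 7 1 8
f 7 8 3
f 8 1 9
f 8 9 3
f 9 1 10
f 9 10 3
f 10 1 11
f 10 11 3
f 11 1 12
f 11 12 3
f 12 1 13
f 12 13 3
f 13 1 14
f 13 14 3
f 14 1 15
f 14 15 3
f 15 1 16
f 15 16 3
f 16 1 2
f 16 2 3
f 18 17 21
f 18 21 19
f 19 21 22
f 19 22 20
f 21 17 23
f 21 23 22
f 22 23 24
f 22 24 20
f 23 17 25
f 23 25 24
f 24 25 26
f 24 26 20
f 25 17 27
f 25 27 26
f 26 27 28
f 26 28 20
f 27 17 29
f 27 29 28
f 28 29 30
f 28 30 20
f 29 17 31
f 29 31 30
f 30 31 32
f 30 32 20
f 31 17 33
f 31 33 32
f 32 33 34
f 32 34 20
f 33 17 35
f 33 35 34
f 34 35 36
f 34 36 20
f 35 17 37
f 35 37 36
f 36 37 38
f 36 38 20
f 37 17 39
f 37 39 38
f 38 39 40
f 38 40 20
f 39 17 41
f 39 41 40
f 40 41 42
f 40 42 20
f 41 17 43
f 41 43 42
f 42 43 44
f 42 44 20
f 43 17 18
f 43 18 44
f 44 18 19
f 44 19 20
f 46 45 48
f 46 48 47
f 48 45 49
f 48 49 47
f 49 45 50
f 49 50 47
f 50 45 51
f 50 51 47
f 51 45 52
f 51 52 47
f 52 45 53
f 52 53 47
f 53 45 54
f 53 54 47
f 54 45 55
f 54 55 47
f 55 45 46
f 55 46 47
f 56 67 61
f 56 61 57
f 56 57 63
f 56 63 66
f 56 66 67
f 57 61 65
f 61 67 60
f 67 66 58
f 66 63 62
f 63 57 64
f 59 65 60
f 59 60 58
f 59 58 62
f 59 62 64
f 59 64 65
f 60 65 61
f 58 60 67
f 62 58 66
f 64 62 63
f 65 64 57



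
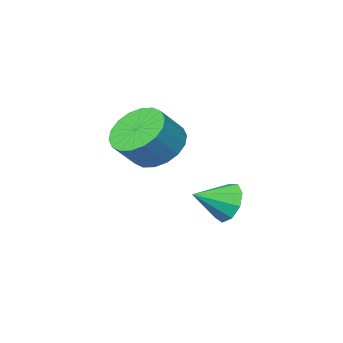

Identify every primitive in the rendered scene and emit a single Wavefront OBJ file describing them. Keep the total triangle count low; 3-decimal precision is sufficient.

v -2.034 3.679 0.698
v -1.71 3.883 0.065
v -0.966 3.481 1.182
v -1.772 4.286 0.366
v -1.956 4.404 0.822
v -2.178 4.183 1.22
v -2.332 3.727 1.374
v -2.347 3.247 1.211
v -2.216 2.97 0.809
v -2 3.025 0.354
v -1.8 3.385 0.06
v 0.111 3.478 3.263
v 0.743 3.677 2.639
v 1.5 3.761 3.432
v 0.869 3.562 4.057
v 0.597 4.041 2.739
v 1.355 4.125 3.533
v 0.355 4.294 2.943
v 1.113 4.378 3.737
v 0.065 4.385 3.211
v 0.823 4.47 4.004
v -0.216 4.297 3.489
v 0.542 4.381 4.282
v -0.432 4.046 3.722
v 0.325 4.13 4.515
v -0.541 3.683 3.864
v 0.217 3.767 4.657
v -0.52 3.279 3.888
v 0.237 3.363 4.681
v -0.375 2.915 3.787
v 0.383 2.999 4.581
v -0.133 2.662 3.583
v 0.625 2.746 4.377
v 0.157 2.57 3.316
v 0.915 2.655 4.109
v 0.438 2.659 3.038
v 1.196 2.743 3.831
v 0.655 2.91 2.805
v 1.412 2.994 3.598
v 0.763 3.273 2.663
v 1.521 3.357 3.456
f 2 1 4
f 2 4 3
f 4 1 5
f 4 5 3
f 5 1 6
f 5 6 3
f 6 1 7
f 6 7 3
f 7 1 8
f 7 8 3
f 8 1 9
f 8 9 3
f 9 1 10
f 9 10 3
f 10 1 11
f 10 11 3
f 11 1 2
f 11 2 3
f 13 12 16
f 13 16 14
f 14 16 17
f 14 17 15
f 16 12 18
f 16 18 17
f 17 18 19
f 17 19 15
f 18 12 20
f 18 20 19
f 19 20 21
f 19 21 15
f 20 12 22
f 20 22 21
f 21 22 23
f 21 23 15
f 22 12 24
f 22 24 23
f 23 24 25
f 23 25 15
f 24 12 26
f 24 26 25
f 25 26 27
f 25 27 15
f 26 12 28
f 26 28 27
f 27 28 29
f 27 29 15
f 28 12 30
f 28 30 29
f 29 30 31
f 29 31 15
f 30 12 32
f 30 32 31
f 31 32 33
f 31 33 15
f 32 12 34
f 32 34 33
f 33 34 35
f 33 35 15
f 34 12 36
f 34 36 35
f 35 36 37
f 35 37 15
f 36 12 38
f 36 38 37
f 37 38 39
f 37 39 15
f 38 12 40
f 38 40 39
f 39 40 41
f 39 41 15
f 40 12 13
f 40 13 41
f 41 13 14
f 41 14 15



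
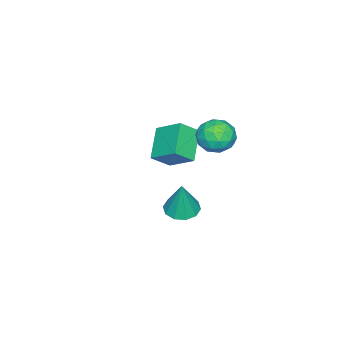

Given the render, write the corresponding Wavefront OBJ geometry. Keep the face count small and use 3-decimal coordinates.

v 2.942 2.607 0.286
v 3.652 3.213 0.063
v 3.398 2.833 2.354
v 3.157 3.531 0.138
v 2.579 3.495 0.268
v 2.14 3.12 0.406
v 2.008 2.549 0.498
v 2.232 2 0.508
v 2.728 1.683 0.434
v 3.306 1.718 0.303
v 3.745 2.093 0.165
v 3.877 2.664 0.074
v -4.175 1.777 1.829
v -3.24 2.41 2.163
v -3.02 0.51 0.997
v -2.085 1.143 1.331
v -2.729 0.574 2.136
v -3.443 1.357 2.65
v -2.817 1.563 0.51
v -3.531 2.346 1.024
v -2.401 2.278 1.348
v -2.346 1.666 2.353
v -3.914 1.254 0.807
v -3.859 0.642 1.812
v -3.809 2.204 2.069
v -2.451 0.716 1.091
v -2.83 0.381 1.564
v -2.28 0.753 1.761
v -3.928 1.586 2.355
v -3.379 1.958 2.552
v -3.079 0.879 2.536
v -2.881 0.962 0.608
v -2.332 1.334 0.805
v -3.98 2.167 1.399
v -3.43 2.539 1.596
v -3.181 2.041 0.624
v -2.766 2.499 1.787
v -2.087 1.754 1.297
v -2.517 2.001 0.814
v -2.937 2.461 1.117
v -2.734 2.14 2.377
v -2.055 1.395 1.888
v -2.434 1.061 2.361
v -2.853 1.521 2.664
v -2.241 2.062 1.898
v -4.205 1.525 1.272
v -3.526 0.78 0.783
v -3.407 1.399 0.496
v -3.826 1.859 0.799
v -4.173 1.166 1.863
v -3.494 0.421 1.373
v -3.323 0.459 2.043
v -3.743 0.919 2.346
v -4.019 0.858 1.262
v -4.938 -1.969 -0.661
v -4.061 -2.676 0.267
v -4.761 -0.388 0.377
v -3.884 -1.095 1.305
v -3.216 -1.385 -1.845
v -2.339 -2.092 -0.917
v -3.039 0.196 -0.807
v -2.162 -0.511 0.121
f 2 1 4
f 2 4 3
f 4 1 5
f 4 5 3
f 5 1 6
f 5 6 3
f 6 1 7
f 6 7 3
f 7 1 8
f 7 8 3
f 8 1 9
f 8 9 3
f 9 1 10
f 9 10 3
f 10 1 11
f 10 11 3
f 11 1 12
f 11 12 3
f 12 1 2
f 12 2 3
f 13 50 29
f 50 24 53
f 29 53 18
f 50 53 29
f 13 29 25
f 29 18 30
f 25 30 14
f 29 30 25
f 13 25 34
f 25 14 35
f 34 35 20
f 25 35 34
f 13 34 46
f 34 20 49
f 46 49 23
f 34 49 46
f 13 46 50
f 46 23 54
f 50 54 24
f 46 54 50
f 14 30 41
f 30 18 44
f 41 44 22
f 30 44 41
f 18 53 31
f 53 24 52
f 31 52 17
f 53 52 31
f 24 54 51
f 54 23 47
f 51 47 15
f 54 47 51
f 23 49 48
f 49 20 36
f 48 36 19
f 49 36 48
f 20 35 40
f 35 14 37
f 40 37 21
f 35 37 40
f 16 42 28
f 42 22 43
f 28 43 17
f 42 43 28
f 16 28 26
f 28 17 27
f 26 27 15
f 28 27 26
f 16 26 33
f 26 15 32
f 33 32 19
f 26 32 33
f 16 33 38
f 33 19 39
f 38 39 21
f 33 39 38
f 16 38 42
f 38 21 45
f 42 45 22
f 38 45 42
f 17 43 31
f 43 22 44
f 31 44 18
f 43 44 31
f 15 27 51
f 27 17 52
f 51 52 24
f 27 52 51
f 19 32 48
f 32 15 47
f 48 47 23
f 32 47 48
f 21 39 40
f 39 19 36
f 40 36 20
f 39 36 40
f 22 45 41
f 45 21 37
f 41 37 14
f 45 37 41
f 56 58 55
f 59 56 55
f 55 58 57
f 57 59 55
f 56 62 58
f 60 56 59
f 60 62 56
f 58 62 57
f 61 59 57
f 57 62 61
f 61 60 59
f 62 60 61



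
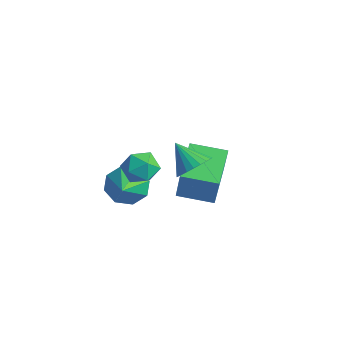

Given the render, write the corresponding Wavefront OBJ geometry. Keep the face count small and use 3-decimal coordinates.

v -3.951 2.179 -3.766
v -3.347 2.056 -4.64
v -3.049 1.261 -3.014
v -3.099 2.682 -4.174
v -3.35 3.013 -3.468
v -3.953 2.856 -2.937
v -4.555 2.302 -2.891
v -4.803 1.676 -3.358
v -4.552 1.345 -4.063
v -3.949 1.502 -4.595
v 1.699 1.545 1.719
v 2.235 1.747 2.387
v 0.581 1.395 2.661
v 2.118 2.058 2.298
v 1.938 2.29 2.121
v 1.721 2.409 1.883
v 1.501 2.397 1.62
v 1.311 2.255 1.372
v 1.18 2.004 1.176
v 1.128 1.684 1.064
v 1.163 1.343 1.051
v 1.28 1.032 1.14
v 1.46 0.8 1.317
v 1.677 0.681 1.555
v 1.897 0.693 1.818
v 2.087 0.836 2.066
v 2.218 1.086 2.261
v 2.27 1.406 2.374
v -1.957 3.965 -1.732
v -1.449 3.792 0.038
v -0.696 5.108 -1.983
v -0.187 4.934 -0.212
v -0.633 2.386 -2.268
v -0.124 2.212 -0.497
v 0.629 3.528 -2.518
v 1.137 3.355 -0.748
v -3.597 2.319 -1.372
v -2.834 2.698 -0.937
v -2.666 1.422 -2.223
v -1.903 1.801 -1.788
v -2.498 1.232 -1.3
v -3.073 1.786 -0.775
v -2.427 2.334 -2.385
v -3.002 2.888 -1.86
v -2.111 2.707 -1.563
v -2.154 2.026 -0.893
v -3.346 2.094 -2.267
v -3.389 1.413 -1.597
f 2 1 4
f 2 4 3
f 4 1 5
f 4 5 3
f 5 1 6
f 5 6 3
f 6 1 7
f 6 7 3
f 7 1 8
f 7 8 3
f 8 1 9
f 8 9 3
f 9 1 10
f 9 10 3
f 10 1 2
f 10 2 3
f 12 11 14
f 12 14 13
f 14 11 15
f 14 15 13
f 15 11 16
f 15 16 13
f 16 11 17
f 16 17 13
f 17 11 18
f 17 18 13
f 18 11 19
f 18 19 13
f 19 11 20
f 19 20 13
f 20 11 21
f 20 21 13
f 21 11 22
f 21 22 13
f 22 11 23
f 22 23 13
f 23 11 24
f 23 24 13
f 24 11 25
f 24 25 13
f 25 11 26
f 25 26 13
f 26 11 27
f 26 27 13
f 27 11 28
f 27 28 13
f 28 11 12
f 28 12 13
f 30 32 29
f 33 30 29
f 29 32 31
f 31 33 29
f 30 36 32
f 34 30 33
f 34 36 30
f 32 36 31
f 35 33 31
f 31 36 35
f 35 34 33
f 36 34 35
f 37 48 42
f 37 42 38
f 37 38 44
f 37 44 47
f 37 47 48
f 38 42 46
f 42 48 41
f 48 47 39
f 47 44 43
f 44 38 45
f 40 46 41
f 40 41 39
f 40 39 43
f 40 43 45
f 40 45 46
f 41 46 42
f 39 41 48
f 43 39 47
f 45 43 44
f 46 45 38



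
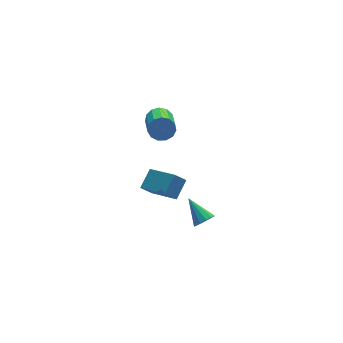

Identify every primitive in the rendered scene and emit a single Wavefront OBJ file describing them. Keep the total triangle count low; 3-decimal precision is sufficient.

v -3.566 -0.862 -1.095
v -2.679 -0.244 -0.39
v -4.102 1.015 -2.065
v -3.216 1.633 -1.361
v -2.964 -1.013 -1.719
v -2.078 -0.395 -1.015
v -3.501 0.864 -2.69
v -2.614 1.482 -1.985
v -2.782 1.335 3.133
v -2.29 1.426 3.692
v -2.926 -0.145 4.506
v -3.418 -0.235 3.947
v -2.642 1.629 3.809
v -3.278 0.058 4.623
v -3.038 1.739 3.711
v -3.674 0.168 4.525
v -3.353 1.72 3.43
v -3.989 0.15 4.244
v -3.487 1.58 3.054
v -4.123 0.009 3.868
v -3.396 1.362 2.704
v -4.033 -0.209 3.518
v -3.111 1.135 2.49
v -3.747 -0.435 3.304
v -2.721 0.972 2.48
v -3.358 -0.598 3.294
v -2.351 0.925 2.677
v -2.987 -0.646 3.491
v -2.117 1.007 3.019
v -2.753 -0.563 3.833
v -2.095 1.194 3.398
v -2.731 -0.377 4.212
v -1.657 -1.731 -3.667
v -1.381 -1.371 -4.132
v -1.923 -0.369 -2.773
v -1.738 -1.388 -4.213
v -2.069 -1.514 -4.12
v -2.27 -1.708 -3.883
v -2.275 -1.91 -3.578
v -2.085 -2.055 -3.3
v -1.759 -2.097 -3.139
v -1.4 -2.022 -3.146
v -1.123 -1.856 -3.318
v -1.016 -1.649 -3.6
v -1.112 -1.468 -3.904
f 2 4 1
f 5 2 1
f 1 4 3
f 3 5 1
f 2 8 4
f 6 2 5
f 6 8 2
f 4 8 3
f 7 5 3
f 3 8 7
f 7 6 5
f 8 6 7
f 10 9 13
f 10 13 11
f 11 13 14
f 11 14 12
f 13 9 15
f 13 15 14
f 14 15 16
f 14 16 12
f 15 9 17
f 15 17 16
f 16 17 18
f 16 18 12
f 17 9 19
f 17 19 18
f 18 19 20
f 18 20 12
f 19 9 21
f 19 21 20
f 20 21 22
f 20 22 12
f 21 9 23
f 21 23 22
f 22 23 24
f 22 24 12
f 23 9 25
f 23 25 24
f 24 25 26
f 24 26 12
f 25 9 27
f 25 27 26
f 26 27 28
f 26 28 12
f 27 9 29
f 27 29 28
f 28 29 30
f 28 30 12
f 29 9 31
f 29 31 30
f 30 31 32
f 30 32 12
f 31 9 10
f 31 10 32
f 32 10 11
f 32 11 12
f 34 33 36
f 34 36 35
f 36 33 37
f 36 37 35
f 37 33 38
f 37 38 35
f 38 33 39
f 38 39 35
f 39 33 40
f 39 40 35
f 40 33 41
f 40 41 35
f 41 33 42
f 41 42 35
f 42 33 43
f 42 43 35
f 43 33 44
f 43 44 35
f 44 33 45
f 44 45 35
f 45 33 34
f 45 34 35



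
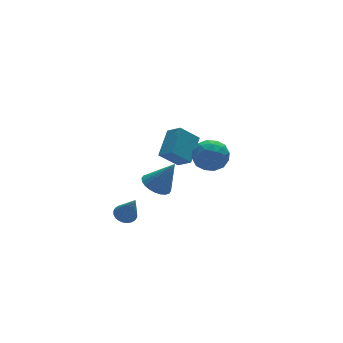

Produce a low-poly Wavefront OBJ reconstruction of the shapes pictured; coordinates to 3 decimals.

v -1.143 0.943 -0.947
v -0.467 0.513 -1.419
v -0.257 0.457 0.767
v -0.333 0.849 -1.393
v -0.321 1.199 -1.299
v -0.435 1.511 -1.152
v -0.657 1.736 -0.973
v -0.953 1.84 -0.791
v -1.277 1.808 -0.632
v -1.582 1.644 -0.521
v -1.819 1.374 -0.475
v -1.954 1.038 -0.501
v -1.965 0.687 -0.595
v -1.851 0.376 -0.742
v -1.629 0.151 -0.921
v -1.334 0.046 -1.103
v -1.009 0.079 -1.262
v -0.705 0.242 -1.373
v -2.705 1.647 -3.34
v -2.333 2.175 -3.098
v -2.515 0.733 -1.64
v -2.582 2.251 -3.029
v -2.85 2.234 -3.008
v -3.096 2.129 -3.038
v -3.282 1.95 -3.113
v -3.38 1.724 -3.223
v -3.376 1.488 -3.351
v -3.269 1.275 -3.477
v -3.077 1.119 -3.583
v -2.828 1.043 -3.651
v -2.56 1.06 -3.672
v -2.314 1.166 -3.643
v -2.128 1.345 -3.567
v -2.029 1.57 -3.457
v -2.034 1.807 -3.329
v -2.14 2.019 -3.203
v -0.937 -2.936 3.516
v -0.33 -2.323 4.153
v 0.49 -3.697 2.887
v 1.097 -3.084 3.524
v 0.475 -3.847 3.949
v -0.407 -3.376 4.338
v 0.567 -2.644 2.702
v -0.315 -2.173 3.091
v 0.6 -2.142 3.649
v 0.543 -2.885 4.42
v -0.383 -3.135 2.62
v -0.44 -3.878 3.391
v -0.759 -2.562 3.89
v 0.919 -3.458 3.15
v 0.553 -3.906 3.401
v 0.91 -3.545 3.774
v -0.804 -3.182 3.999
v -0.447 -2.821 4.373
v 0.026 -3.717 4.253
v 0.607 -3.199 2.667
v 0.964 -2.838 3.041
v -0.75 -2.475 3.266
v -0.393 -2.114 3.639
v 0.134 -2.303 2.787
v 0.145 -2.096 3.968
v 0.984 -2.543 3.598
v 0.672 -2.285 3.115
v 0.154 -2.008 3.344
v 0.112 -2.533 4.421
v 0.95 -2.98 4.051
v 0.584 -3.429 4.301
v 0.066 -3.152 4.53
v 0.658 -2.427 4.125
v -0.79 -3.04 2.989
v 0.048 -3.487 2.619
v 0.094 -2.868 2.51
v -0.424 -2.591 2.739
v -0.824 -3.477 3.442
v 0.015 -3.924 3.072
v 0.006 -4.012 3.696
v -0.512 -3.735 3.925
v -0.498 -3.593 2.915
v 0.442 3.863 -0.853
v 0.829 3.005 -0.208
v 1.64 5.111 0.089
v 2.027 4.254 0.734
v 1.533 3.586 -1.874
v 1.92 2.729 -1.229
v 2.731 4.835 -0.932
v 3.118 3.977 -0.287
f 2 1 4
f 2 4 3
f 4 1 5
f 4 5 3
f 5 1 6
f 5 6 3
f 6 1 7
f 6 7 3
f 7 1 8
f 7 8 3
f 8 1 9
f 8 9 3
f 9 1 10
f 9 10 3
f 10 1 11
f 10 11 3
f 11 1 12
f 11 12 3
f 12 1 13
f 12 13 3
f 13 1 14
f 13 14 3
f 14 1 15
f 14 15 3
f 15 1 16
f 15 16 3
f 16 1 17
f 16 17 3
f 17 1 18
f 17 18 3
f 18 1 2
f 18 2 3
f 20 19 22
f 20 22 21
f 22 19 23
f 22 23 21
f 23 19 24
f 23 24 21
f 24 19 25
f 24 25 21
f 25 19 26
f 25 26 21
f 26 19 27
f 26 27 21
f 27 19 28
f 27 28 21
f 28 19 29
f 28 29 21
f 29 19 30
f 29 30 21
f 30 19 31
f 30 31 21
f 31 19 32
f 31 32 21
f 32 19 33
f 32 33 21
f 33 19 34
f 33 34 21
f 34 19 35
f 34 35 21
f 35 19 36
f 35 36 21
f 36 19 20
f 36 20 21
f 37 74 53
f 74 48 77
f 53 77 42
f 74 77 53
f 37 53 49
f 53 42 54
f 49 54 38
f 53 54 49
f 37 49 58
f 49 38 59
f 58 59 44
f 49 59 58
f 37 58 70
f 58 44 73
f 70 73 47
f 58 73 70
f 37 70 74
f 70 47 78
f 74 78 48
f 70 78 74
f 38 54 65
f 54 42 68
f 65 68 46
f 54 68 65
f 42 77 55
f 77 48 76
f 55 76 41
f 77 76 55
f 48 78 75
f 78 47 71
f 75 71 39
f 78 71 75
f 47 73 72
f 73 44 60
f 72 60 43
f 73 60 72
f 44 59 64
f 59 38 61
f 64 61 45
f 59 61 64
f 40 66 52
f 66 46 67
f 52 67 41
f 66 67 52
f 40 52 50
f 52 41 51
f 50 51 39
f 52 51 50
f 40 50 57
f 50 39 56
f 57 56 43
f 50 56 57
f 40 57 62
f 57 43 63
f 62 63 45
f 57 63 62
f 40 62 66
f 62 45 69
f 66 69 46
f 62 69 66
f 41 67 55
f 67 46 68
f 55 68 42
f 67 68 55
f 39 51 75
f 51 41 76
f 75 76 48
f 51 76 75
f 43 56 72
f 56 39 71
f 72 71 47
f 56 71 72
f 45 63 64
f 63 43 60
f 64 60 44
f 63 60 64
f 46 69 65
f 69 45 61
f 65 61 38
f 69 61 65
f 80 82 79
f 83 80 79
f 79 82 81
f 81 83 79
f 80 86 82
f 84 80 83
f 84 86 80
f 82 86 81
f 85 83 81
f 81 86 85
f 85 84 83
f 86 84 85



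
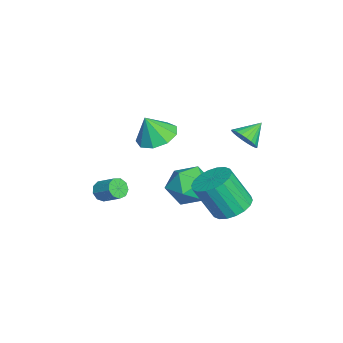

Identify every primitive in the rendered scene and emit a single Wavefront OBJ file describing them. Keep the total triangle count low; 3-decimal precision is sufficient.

v 0.415 1.449 0.022
v 1.227 1.681 -0.798
v 1.773 0.779 1.178
v 2.585 1.011 0.358
v 2.039 1.895 0.913
v 1.199 2.309 0.198
v 1.801 0.151 0.182
v 0.961 0.565 -0.533
v 2.084 0.88 -0.699
v 2.231 1.957 -0.247
v 0.769 0.503 0.627
v 0.916 1.58 1.079
v 0.606 -0.282 2.843
v 1.274 -0.953 2.463
v 0.814 -0.798 4.117
v 1.603 -0.367 2.646
v 1.466 0.26 2.922
v 0.927 0.632 3.16
v 0.237 0.577 3.251
v -0.28 0.119 3.15
v -0.382 -0.526 2.906
v -0.023 -1.058 2.632
v 0.631 -1.226 2.457
v 1.455 3.633 3.343
v 1.72 3.3 3.961
v 0.805 4.367 4.017
v 1.918 3.512 3.921
v 2.045 3.742 3.792
v 2.083 3.955 3.596
v 2.025 4.12 3.361
v 1.88 4.21 3.123
v 1.67 4.212 2.919
v 1.428 4.126 2.779
v 1.19 3.965 2.725
v 0.992 3.753 2.765
v 0.864 3.523 2.893
v 0.827 3.31 3.09
v 0.885 3.145 3.325
v 1.03 3.055 3.563
v 1.239 3.053 3.767
v 1.481 3.139 3.907
v 1.75 -2.641 -0.205
v 2.108 -2.55 -0.639
v 2.648 -1.767 -0.028
v 2.29 -1.859 0.405
v 1.8 -2.314 -0.669
v 2.339 -1.531 -0.058
v 1.468 -2.231 -0.482
v 2.007 -1.448 0.129
v 1.268 -2.34 -0.166
v 1.808 -1.557 0.445
v 1.294 -2.59 0.132
v 1.834 -1.807 0.743
v 1.533 -2.864 0.272
v 2.073 -2.082 0.883
v 1.874 -3.034 0.189
v 2.414 -2.251 0.799
v 2.157 -3.02 -0.079
v 2.697 -2.237 0.531
v 2.25 -2.829 -0.406
v 2.789 -2.046 0.204
v 3.169 3.229 0.063
v 3.94 2.686 -0.237
v 3.963 1.748 1.517
v 3.191 2.291 1.817
v 4.133 3.037 -0.052
v 4.155 2.098 1.702
v 4.135 3.425 0.155
v 4.157 2.487 1.91
v 3.945 3.775 0.345
v 3.967 2.837 2.099
v 3.602 4.017 0.478
v 3.624 3.078 2.233
v 3.173 4.102 0.53
v 3.195 3.164 2.284
v 2.743 4.015 0.488
v 2.765 3.076 2.243
v 2.397 3.772 0.363
v 2.42 2.834 2.117
v 2.205 3.422 0.178
v 2.227 2.483 1.932
v 2.203 3.033 -0.03
v 2.225 2.095 1.725
v 2.393 2.683 -0.219
v 2.415 1.745 1.535
v 2.736 2.442 -0.353
v 2.758 1.503 1.402
v 3.165 2.356 -0.404
v 3.187 1.418 1.35
v 3.595 2.444 -0.363
v 3.617 1.505 1.392
f 1 12 6
f 1 6 2
f 1 2 8
f 1 8 11
f 1 11 12
f 2 6 10
f 6 12 5
f 12 11 3
f 11 8 7
f 8 2 9
f 4 10 5
f 4 5 3
f 4 3 7
f 4 7 9
f 4 9 10
f 5 10 6
f 3 5 12
f 7 3 11
f 9 7 8
f 10 9 2
f 14 13 16
f 14 16 15
f 16 13 17
f 16 17 15
f 17 13 18
f 17 18 15
f 18 13 19
f 18 19 15
f 19 13 20
f 19 20 15
f 20 13 21
f 20 21 15
f 21 13 22
f 21 22 15
f 22 13 23
f 22 23 15
f 23 13 14
f 23 14 15
f 25 24 27
f 25 27 26
f 27 24 28
f 27 28 26
f 28 24 29
f 28 29 26
f 29 24 30
f 29 30 26
f 30 24 31
f 30 31 26
f 31 24 32
f 31 32 26
f 32 24 33
f 32 33 26
f 33 24 34
f 33 34 26
f 34 24 35
f 34 35 26
f 35 24 36
f 35 36 26
f 36 24 37
f 36 37 26
f 37 24 38
f 37 38 26
f 38 24 39
f 38 39 26
f 39 24 40
f 39 40 26
f 40 24 41
f 40 41 26
f 41 24 25
f 41 25 26
f 43 42 46
f 43 46 44
f 44 46 47
f 44 47 45
f 46 42 48
f 46 48 47
f 47 48 49
f 47 49 45
f 48 42 50
f 48 50 49
f 49 50 51
f 49 51 45
f 50 42 52
f 50 52 51
f 51 52 53
f 51 53 45
f 52 42 54
f 52 54 53
f 53 54 55
f 53 55 45
f 54 42 56
f 54 56 55
f 55 56 57
f 55 57 45
f 56 42 58
f 56 58 57
f 57 58 59
f 57 59 45
f 58 42 60
f 58 60 59
f 59 60 61
f 59 61 45
f 60 42 43
f 60 43 61
f 61 43 44
f 61 44 45
f 63 62 66
f 63 66 64
f 64 66 67
f 64 67 65
f 66 62 68
f 66 68 67
f 67 68 69
f 67 69 65
f 68 62 70
f 68 70 69
f 69 70 71
f 69 71 65
f 70 62 72
f 70 72 71
f 71 72 73
f 71 73 65
f 72 62 74
f 72 74 73
f 73 74 75
f 73 75 65
f 74 62 76
f 74 76 75
f 75 76 77
f 75 77 65
f 76 62 78
f 76 78 77
f 77 78 79
f 77 79 65
f 78 62 80
f 78 80 79
f 79 80 81
f 79 81 65
f 80 62 82
f 80 82 81
f 81 82 83
f 81 83 65
f 82 62 84
f 82 84 83
f 83 84 85
f 83 85 65
f 84 62 86
f 84 86 85
f 85 86 87
f 85 87 65
f 86 62 88
f 86 88 87
f 87 88 89
f 87 89 65
f 88 62 90
f 88 90 89
f 89 90 91
f 89 91 65
f 90 62 63
f 90 63 91
f 91 63 64
f 91 64 65



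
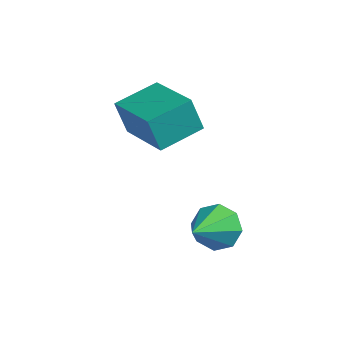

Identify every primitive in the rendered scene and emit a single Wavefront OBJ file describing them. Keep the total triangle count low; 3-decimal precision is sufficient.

v 3.629 -2.817 -0.932
v 4.028 -2.425 -0.402
v 3.711 -4.203 0.032
v 3.446 -2.397 -0.313
v 2.971 -2.615 -0.586
v 2.882 -2.951 -1.062
v 3.231 -3.209 -1.462
v 3.813 -3.236 -1.551
v 4.287 -3.018 -1.277
v 4.376 -2.682 -0.801
v 0.129 -2.005 0.986
v -0.264 -2.047 2.076
v 0.681 -0.676 1.235
v 0.288 -0.718 2.326
v 1.792 -2.802 1.554
v 1.399 -2.844 2.645
v 2.344 -1.473 1.804
v 1.951 -1.515 2.894
f 2 1 4
f 2 4 3
f 4 1 5
f 4 5 3
f 5 1 6
f 5 6 3
f 6 1 7
f 6 7 3
f 7 1 8
f 7 8 3
f 8 1 9
f 8 9 3
f 9 1 10
f 9 10 3
f 10 1 2
f 10 2 3
f 12 14 11
f 15 12 11
f 11 14 13
f 13 15 11
f 12 18 14
f 16 12 15
f 16 18 12
f 14 18 13
f 17 15 13
f 13 18 17
f 17 16 15
f 18 16 17



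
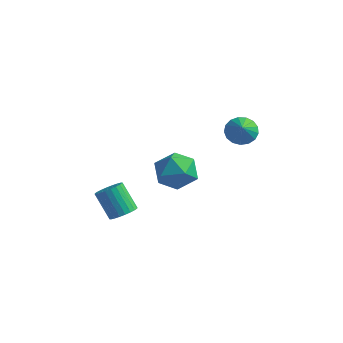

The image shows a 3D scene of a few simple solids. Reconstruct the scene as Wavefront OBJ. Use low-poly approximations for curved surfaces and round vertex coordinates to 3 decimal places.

v -1.787 -4.008 -2.145
v -1.425 -4.415 -1.791
v -2.291 -4.199 -0.66
v -2.653 -3.792 -1.015
v -1.31 -4.194 -1.745
v -2.175 -3.978 -0.614
v -1.268 -3.944 -1.76
v -2.133 -3.728 -0.629
v -1.305 -3.704 -1.834
v -2.17 -3.489 -0.703
v -1.415 -3.511 -1.955
v -2.28 -3.295 -0.824
v -1.582 -3.393 -2.105
v -2.447 -3.177 -0.974
v -1.78 -3.368 -2.261
v -2.645 -3.153 -1.131
v -1.979 -3.441 -2.4
v -2.844 -3.226 -1.269
v -2.149 -3.601 -2.5
v -3.015 -3.385 -1.369
v -2.265 -3.822 -2.546
v -3.13 -3.606 -1.415
v -2.307 -4.072 -2.531
v -3.172 -3.856 -1.4
v -2.27 -4.311 -2.457
v -3.135 -4.096 -1.326
v -2.16 -4.505 -2.336
v -3.025 -4.289 -1.205
v -1.993 -4.623 -2.186
v -2.858 -4.407 -1.055
v -1.795 -4.647 -2.029
v -2.66 -4.432 -0.899
v -1.596 -4.574 -1.891
v -2.461 -4.359 -0.76
v 0.514 1.896 0.324
v 1.187 1.919 -0.007
v 0.906 1.244 1.076
v 1.196 2.192 0.225
v 1.049 2.398 0.48
v 0.779 2.489 0.7
v 0.449 2.444 0.833
v 0.134 2.273 0.849
v -0.095 2.016 0.745
v -0.184 1.732 0.545
v -0.113 1.485 0.294
v 0.102 1.333 0.05
v 0.411 1.309 -0.131
v 0.743 1.42 -0.208
v 1.023 1.64 -0.164
v -1.306 -0.653 -0.203
v -0.653 -0.371 -0.991
v -1.007 -2.309 -0.549
v -0.354 -2.027 -1.337
v -0.077 -1.847 -0.327
v -0.262 -0.824 -0.114
v -1.398 -1.856 -1.426
v -1.583 -0.833 -1.213
v -0.709 -1.114 -1.747
v 0.107 -1.109 -1.068
v -1.767 -1.571 -0.472
v -0.951 -1.566 0.207
f 2 1 5
f 2 5 3
f 3 5 6
f 3 6 4
f 5 1 7
f 5 7 6
f 6 7 8
f 6 8 4
f 7 1 9
f 7 9 8
f 8 9 10
f 8 10 4
f 9 1 11
f 9 11 10
f 10 11 12
f 10 12 4
f 11 1 13
f 11 13 12
f 12 13 14
f 12 14 4
f 13 1 15
f 13 15 14
f 14 15 16
f 14 16 4
f 15 1 17
f 15 17 16
f 16 17 18
f 16 18 4
f 17 1 19
f 17 19 18
f 18 19 20
f 18 20 4
f 19 1 21
f 19 21 20
f 20 21 22
f 20 22 4
f 21 1 23
f 21 23 22
f 22 23 24
f 22 24 4
f 23 1 25
f 23 25 24
f 24 25 26
f 24 26 4
f 25 1 27
f 25 27 26
f 26 27 28
f 26 28 4
f 27 1 29
f 27 29 28
f 28 29 30
f 28 30 4
f 29 1 31
f 29 31 30
f 30 31 32
f 30 32 4
f 31 1 33
f 31 33 32
f 32 33 34
f 32 34 4
f 33 1 2
f 33 2 34
f 34 2 3
f 34 3 4
f 36 35 38
f 36 38 37
f 38 35 39
f 38 39 37
f 39 35 40
f 39 40 37
f 40 35 41
f 40 41 37
f 41 35 42
f 41 42 37
f 42 35 43
f 42 43 37
f 43 35 44
f 43 44 37
f 44 35 45
f 44 45 37
f 45 35 46
f 45 46 37
f 46 35 47
f 46 47 37
f 47 35 48
f 47 48 37
f 48 35 49
f 48 49 37
f 49 35 36
f 49 36 37
f 50 61 55
f 50 55 51
f 50 51 57
f 50 57 60
f 50 60 61
f 51 55 59
f 55 61 54
f 61 60 52
f 60 57 56
f 57 51 58
f 53 59 54
f 53 54 52
f 53 52 56
f 53 56 58
f 53 58 59
f 54 59 55
f 52 54 61
f 56 52 60
f 58 56 57
f 59 58 51



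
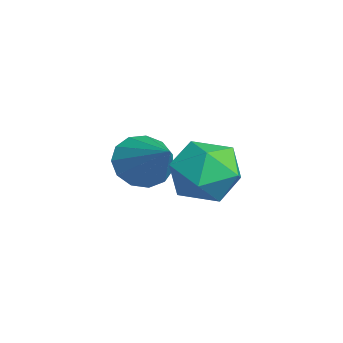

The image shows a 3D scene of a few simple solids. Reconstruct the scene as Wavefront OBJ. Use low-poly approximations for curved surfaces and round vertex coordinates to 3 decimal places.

v -3.62 -2.994 2.628
v -3.152 -2.921 1.91
v -2.18 -2.546 3.612
v -3.345 -2.484 1.993
v -3.625 -2.209 2.277
v -3.903 -2.183 2.673
v -4.091 -2.415 3.055
v -4.13 -2.831 3.301
v -4.007 -3.298 3.334
v -3.761 -3.669 3.143
v -3.47 -3.826 2.788
v -3.226 -3.719 2.383
v -3.108 -3.381 2.056
v -1.092 -1.009 3.112
v -0.416 -1.66 2.687
v -1.484 -2.16 4.253
v -0.808 -2.811 3.828
v -0.474 -1.972 4.324
v -0.231 -1.261 3.619
v -1.669 -2.559 3.321
v -1.426 -1.848 2.616
v -0.772 -2.618 2.816
v -0.033 -2.255 3.436
v -1.867 -1.565 3.504
v -1.128 -1.202 4.124
f 2 1 4
f 2 4 3
f 4 1 5
f 4 5 3
f 5 1 6
f 5 6 3
f 6 1 7
f 6 7 3
f 7 1 8
f 7 8 3
f 8 1 9
f 8 9 3
f 9 1 10
f 9 10 3
f 10 1 11
f 10 11 3
f 11 1 12
f 11 12 3
f 12 1 13
f 12 13 3
f 13 1 2
f 13 2 3
f 14 25 19
f 14 19 15
f 14 15 21
f 14 21 24
f 14 24 25
f 15 19 23
f 19 25 18
f 25 24 16
f 24 21 20
f 21 15 22
f 17 23 18
f 17 18 16
f 17 16 20
f 17 20 22
f 17 22 23
f 18 23 19
f 16 18 25
f 20 16 24
f 22 20 21
f 23 22 15



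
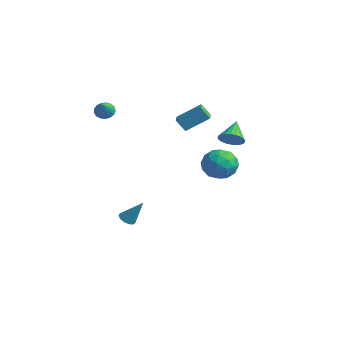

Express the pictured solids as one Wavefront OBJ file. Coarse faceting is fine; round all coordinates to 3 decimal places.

v -1.16 -2.843 -4.52
v -0.676 -3.049 -4.682
v -0.44 -2.237 -3.14
v -0.693 -2.763 -4.799
v -0.858 -2.502 -4.827
v -1.119 -2.349 -4.758
v -1.393 -2.354 -4.613
v -1.593 -2.514 -4.439
v -1.655 -2.778 -4.29
v -1.561 -3.063 -4.214
v -1.339 -3.279 -4.235
v -1.06 -3.356 -4.347
v -0.813 -3.27 -4.513
v 4.337 0.242 2.876
v 4.869 0.16 3.398
v 3.603 1.138 3.764
v 4.97 0.39 3.249
v 4.975 0.598 3.043
v 4.883 0.752 2.812
v 4.707 0.828 2.59
v 4.476 0.815 2.412
v 4.223 0.714 2.305
v 3.987 0.542 2.284
v 3.805 0.324 2.354
v 3.703 0.093 2.503
v 3.698 -0.115 2.708
v 3.791 -0.268 2.94
v 3.966 -0.344 3.161
v 4.198 -0.331 3.339
v 4.451 -0.231 3.447
v 4.687 -0.058 3.467
v -2.854 -3.141 3.389
v -2.501 -3.319 2.924
v -1.946 -3.959 4.391
v -2.377 -3.07 3.015
v -2.362 -2.838 3.192
v -2.46 -2.675 3.413
v -2.649 -2.619 3.629
v -2.884 -2.683 3.79
v -3.112 -2.851 3.86
v -3.281 -3.086 3.821
v -3.352 -3.333 3.683
v -3.309 -3.537 3.478
v -3.162 -3.65 3.253
v -2.944 -3.646 3.059
v -2.705 -3.526 2.94
v 0.368 -0.597 3.135
v 1.099 0.53 4.075
v -0.398 0.015 2.997
v 0.334 1.143 3.936
v 0.786 -0.243 2.384
v 1.518 0.885 3.323
v 0.021 0.37 2.245
v 0.752 1.497 3.185
v 1.086 1.502 -0.194
v 1.945 1.976 -0.723
v 2.215 0.344 0.603
v 3.074 0.818 0.074
v 2.535 1.377 0.872
v 1.837 2.093 0.38
v 2.323 0.227 -0.5
v 1.625 0.943 -0.992
v 2.709 1.188 -0.912
v 2.84 1.899 -0.064
v 1.32 0.421 -0.056
v 1.451 1.132 0.792
v 1.416 1.841 -0.528
v 2.744 0.479 0.408
v 2.427 0.808 0.878
v 2.932 1.087 0.567
v 1.352 1.91 0.12
v 1.857 2.188 -0.191
v 2.204 1.836 0.747
v 2.303 0.132 0.071
v 2.808 0.41 -0.24
v 1.228 1.233 -0.687
v 1.733 1.512 -0.998
v 1.956 0.484 -0.867
v 2.37 1.656 -0.951
v 3.034 0.975 -0.482
v 2.593 0.628 -0.82
v 2.183 1.048 -1.109
v 2.447 2.074 -0.452
v 3.111 1.393 0.016
v 2.794 1.722 0.486
v 2.384 2.143 0.196
v 2.897 1.61 -0.564
v 1.049 0.927 -0.136
v 1.713 0.246 0.332
v 1.776 0.177 -0.316
v 1.366 0.598 -0.606
v 1.126 1.345 0.362
v 1.79 0.664 0.831
v 1.977 1.272 0.989
v 1.567 1.692 0.7
v 1.263 0.71 0.444
f 2 1 4
f 2 4 3
f 4 1 5
f 4 5 3
f 5 1 6
f 5 6 3
f 6 1 7
f 6 7 3
f 7 1 8
f 7 8 3
f 8 1 9
f 8 9 3
f 9 1 10
f 9 10 3
f 10 1 11
f 10 11 3
f 11 1 12
f 11 12 3
f 12 1 13
f 12 13 3
f 13 1 2
f 13 2 3
f 15 14 17
f 15 17 16
f 17 14 18
f 17 18 16
f 18 14 19
f 18 19 16
f 19 14 20
f 19 20 16
f 20 14 21
f 20 21 16
f 21 14 22
f 21 22 16
f 22 14 23
f 22 23 16
f 23 14 24
f 23 24 16
f 24 14 25
f 24 25 16
f 25 14 26
f 25 26 16
f 26 14 27
f 26 27 16
f 27 14 28
f 27 28 16
f 28 14 29
f 28 29 16
f 29 14 30
f 29 30 16
f 30 14 31
f 30 31 16
f 31 14 15
f 31 15 16
f 33 32 35
f 33 35 34
f 35 32 36
f 35 36 34
f 36 32 37
f 36 37 34
f 37 32 38
f 37 38 34
f 38 32 39
f 38 39 34
f 39 32 40
f 39 40 34
f 40 32 41
f 40 41 34
f 41 32 42
f 41 42 34
f 42 32 43
f 42 43 34
f 43 32 44
f 43 44 34
f 44 32 45
f 44 45 34
f 45 32 46
f 45 46 34
f 46 32 33
f 46 33 34
f 48 50 47
f 51 48 47
f 47 50 49
f 49 51 47
f 48 54 50
f 52 48 51
f 52 54 48
f 50 54 49
f 53 51 49
f 49 54 53
f 53 52 51
f 54 52 53
f 55 92 71
f 92 66 95
f 71 95 60
f 92 95 71
f 55 71 67
f 71 60 72
f 67 72 56
f 71 72 67
f 55 67 76
f 67 56 77
f 76 77 62
f 67 77 76
f 55 76 88
f 76 62 91
f 88 91 65
f 76 91 88
f 55 88 92
f 88 65 96
f 92 96 66
f 88 96 92
f 56 72 83
f 72 60 86
f 83 86 64
f 72 86 83
f 60 95 73
f 95 66 94
f 73 94 59
f 95 94 73
f 66 96 93
f 96 65 89
f 93 89 57
f 96 89 93
f 65 91 90
f 91 62 78
f 90 78 61
f 91 78 90
f 62 77 82
f 77 56 79
f 82 79 63
f 77 79 82
f 58 84 70
f 84 64 85
f 70 85 59
f 84 85 70
f 58 70 68
f 70 59 69
f 68 69 57
f 70 69 68
f 58 68 75
f 68 57 74
f 75 74 61
f 68 74 75
f 58 75 80
f 75 61 81
f 80 81 63
f 75 81 80
f 58 80 84
f 80 63 87
f 84 87 64
f 80 87 84
f 59 85 73
f 85 64 86
f 73 86 60
f 85 86 73
f 57 69 93
f 69 59 94
f 93 94 66
f 69 94 93
f 61 74 90
f 74 57 89
f 90 89 65
f 74 89 90
f 63 81 82
f 81 61 78
f 82 78 62
f 81 78 82
f 64 87 83
f 87 63 79
f 83 79 56
f 87 79 83

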